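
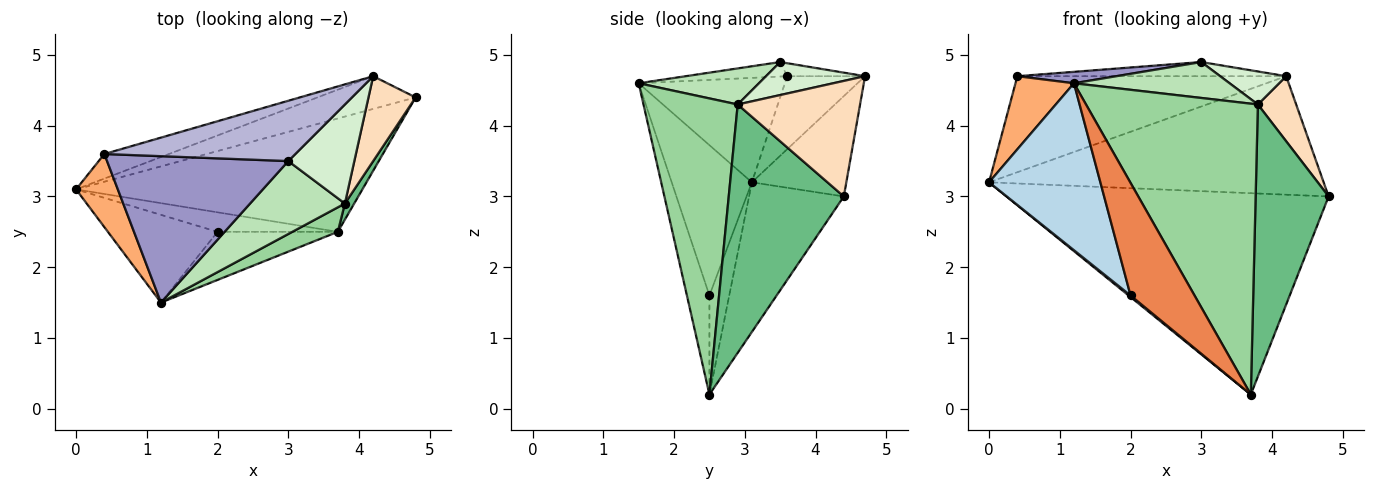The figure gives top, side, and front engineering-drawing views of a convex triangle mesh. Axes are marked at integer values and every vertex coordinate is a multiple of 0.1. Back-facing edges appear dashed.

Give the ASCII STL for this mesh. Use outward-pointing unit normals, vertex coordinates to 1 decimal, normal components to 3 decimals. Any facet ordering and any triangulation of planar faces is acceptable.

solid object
 facet normal -0.248 0.844 -0.475
  outer loop
   vertex 3.7 2.5 0.2
   vertex 0.0 3.1 3.2
   vertex 4.8 4.4 3.0
  endloop
 endfacet
 facet normal -0.263 0.930 -0.257
  outer loop
   vertex 4.2 4.7 4.7
   vertex 4.8 4.4 3.0
   vertex 0.0 3.1 3.2
  endloop
 endfacet
 facet normal -0.538 -0.746 -0.392
  outer loop
   vertex 2.0 2.5 1.6
   vertex 1.2 1.5 4.6
   vertex 0.0 3.1 3.2
  endloop
 endfacet
 facet normal -0.635 -0.060 -0.771
  outer loop
   vertex 2.0 2.5 1.6
   vertex 0.0 3.1 3.2
   vertex 3.7 2.5 0.2
  endloop
 endfacet
 facet normal -0.308 -0.875 -0.374
  outer loop
   vertex 2.0 2.5 1.6
   vertex 3.7 2.5 0.2
   vertex 1.2 1.5 4.6
  endloop
 endfacet
 facet normal -0.870 -0.348 0.348
  outer loop
   vertex 0.4 3.6 4.7
   vertex 0.0 3.1 3.2
   vertex 1.2 1.5 4.6
  endloop
 endfacet
 facet normal -0.270 0.933 -0.239
  outer loop
   vertex 0.4 3.6 4.7
   vertex 4.2 4.7 4.7
   vertex 0.0 3.1 3.2
  endloop
 endfacet
 facet normal 0.889 -0.278 0.363
  outer loop
   vertex 3.8 2.9 4.3
   vertex 4.8 4.4 3.0
   vertex 4.2 4.7 4.7
  endloop
 endfacet
 facet normal 0.844 -0.535 0.032
  outer loop
   vertex 3.8 2.9 4.3
   vertex 3.7 2.5 0.2
   vertex 4.8 4.4 3.0
  endloop
 endfacet
 facet normal 0.479 -0.875 0.074
  outer loop
   vertex 3.8 2.9 4.3
   vertex 1.2 1.5 4.6
   vertex 3.7 2.5 0.2
  endloop
 endfacet
 facet normal 0.323 -0.418 0.849
  outer loop
   vertex 3.0 3.5 4.9
   vertex 1.2 1.5 4.6
   vertex 3.8 2.9 4.3
  endloop
 endfacet
 facet normal 0.429 -0.286 0.857
  outer loop
   vertex 3.0 3.5 4.9
   vertex 3.8 2.9 4.3
   vertex 4.2 4.7 4.7
  endloop
 endfacet
 facet normal -0.079 -0.078 0.994
  outer loop
   vertex 3.0 3.5 4.9
   vertex 0.4 3.6 4.7
   vertex 1.2 1.5 4.6
  endloop
 endfacet
 facet normal -0.066 0.228 0.971
  outer loop
   vertex 3.0 3.5 4.9
   vertex 4.2 4.7 4.7
   vertex 0.4 3.6 4.7
  endloop
 endfacet
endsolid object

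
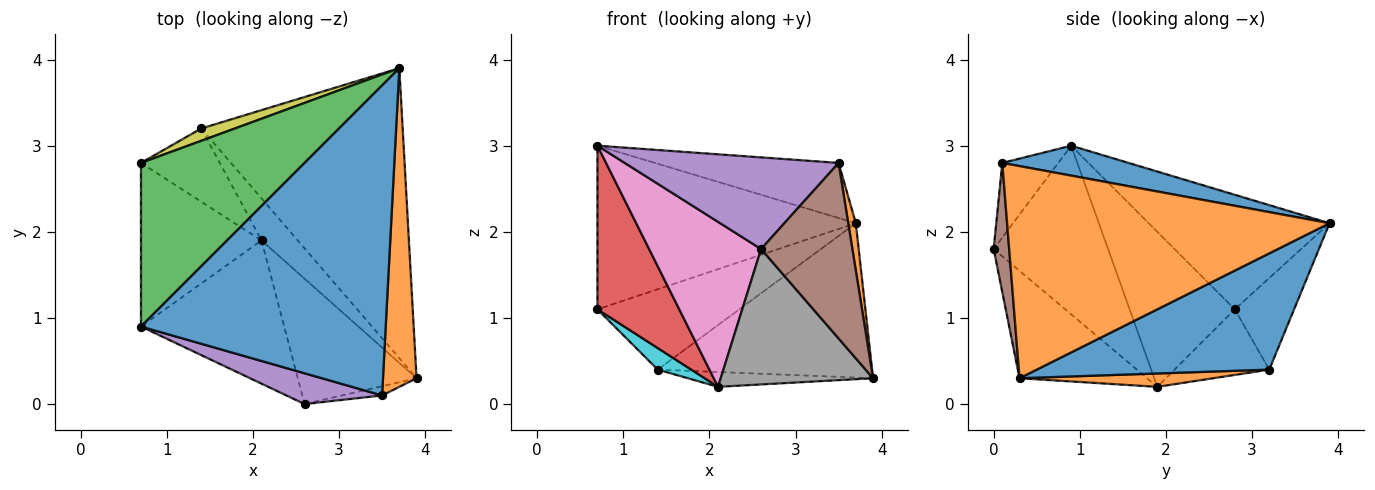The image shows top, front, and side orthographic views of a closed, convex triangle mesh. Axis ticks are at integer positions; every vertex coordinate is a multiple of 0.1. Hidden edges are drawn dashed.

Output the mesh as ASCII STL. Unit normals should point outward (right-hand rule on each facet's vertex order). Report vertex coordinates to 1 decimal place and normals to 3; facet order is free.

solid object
 facet normal 0.119 0.174 0.978
  outer loop
   vertex 3.5 0.1 2.8
   vertex 3.7 3.9 2.1
   vertex 0.7 0.9 3.0
  endloop
 endfacet
 facet normal 0.987 -0.023 0.156
  outer loop
   vertex 3.5 0.1 2.8
   vertex 3.9 0.3 0.3
   vertex 3.7 3.9 2.1
  endloop
 endfacet
 facet normal -0.444 0.634 0.634
  outer loop
   vertex 0.7 2.8 1.1
   vertex 0.7 0.9 3.0
   vertex 3.7 3.9 2.1
  endloop
 endfacet
 facet normal -0.673 -0.523 -0.523
  outer loop
   vertex 0.7 2.8 1.1
   vertex 2.1 1.9 0.2
   vertex 0.7 0.9 3.0
  endloop
 endfacet
 facet normal -0.241 -0.920 0.309
  outer loop
   vertex 2.6 0.0 1.8
   vertex 3.5 0.1 2.8
   vertex 0.7 0.9 3.0
  endloop
 endfacet
 facet normal 0.167 -0.985 -0.052
  outer loop
   vertex 2.6 0.0 1.8
   vertex 3.9 0.3 0.3
   vertex 3.5 0.1 2.8
  endloop
 endfacet
 facet normal -0.611 -0.598 -0.519
  outer loop
   vertex 2.6 0.0 1.8
   vertex 0.7 0.9 3.0
   vertex 2.1 1.9 0.2
  endloop
 endfacet
 facet normal -0.524 -0.625 -0.579
  outer loop
   vertex 2.6 0.0 1.8
   vertex 2.1 1.9 0.2
   vertex 3.9 0.3 0.3
  endloop
 endfacet
 facet normal -0.382 0.914 0.140
  outer loop
   vertex 1.4 3.2 0.4
   vertex 0.7 2.8 1.1
   vertex 3.7 3.9 2.1
  endloop
 endfacet
 facet normal -0.624 -0.221 -0.750
  outer loop
   vertex 1.4 3.2 0.4
   vertex 2.1 1.9 0.2
   vertex 0.7 2.8 1.1
  endloop
 endfacet
 facet normal 0.454 0.419 -0.787
  outer loop
   vertex 1.4 3.2 0.4
   vertex 3.7 3.9 2.1
   vertex 3.9 0.3 0.3
  endloop
 endfacet
 facet normal 0.329 0.314 -0.891
  outer loop
   vertex 1.4 3.2 0.4
   vertex 3.9 0.3 0.3
   vertex 2.1 1.9 0.2
  endloop
 endfacet
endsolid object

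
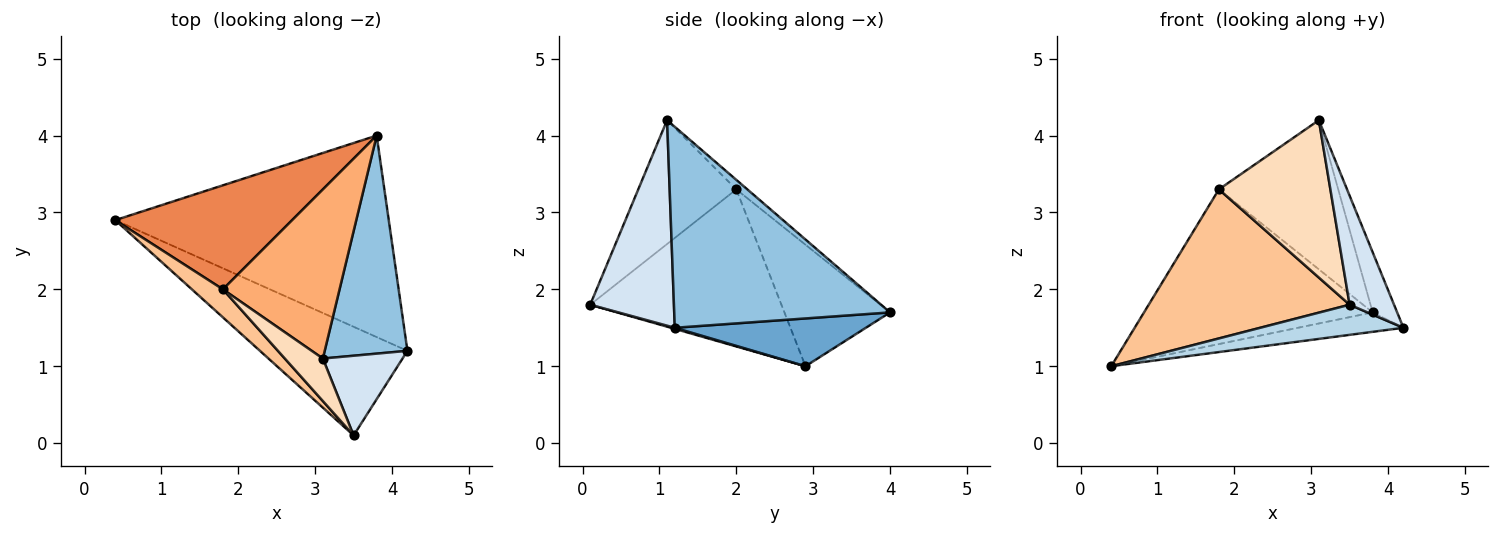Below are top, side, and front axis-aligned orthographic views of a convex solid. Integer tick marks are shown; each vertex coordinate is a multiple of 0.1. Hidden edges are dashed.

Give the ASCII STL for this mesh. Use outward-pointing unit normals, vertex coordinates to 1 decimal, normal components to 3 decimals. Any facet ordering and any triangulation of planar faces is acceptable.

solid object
 facet normal 0.171 0.095 -0.981
  outer loop
   vertex 3.8 4.0 1.7
   vertex 4.2 1.2 1.5
   vertex 0.4 2.9 1.0
  endloop
 endfacet
 facet normal 0.920 0.104 0.379
  outer loop
   vertex 3.1 1.1 4.2
   vertex 4.2 1.2 1.5
   vertex 3.8 4.0 1.7
  endloop
 endfacet
 facet normal 0.007 -0.267 -0.964
  outer loop
   vertex 3.5 0.1 1.8
   vertex 0.4 2.9 1.0
   vertex 4.2 1.2 1.5
  endloop
 endfacet
 facet normal 0.836 -0.443 0.324
  outer loop
   vertex 3.5 0.1 1.8
   vertex 4.2 1.2 1.5
   vertex 3.1 1.1 4.2
  endloop
 endfacet
 facet normal -0.358 0.775 0.521
  outer loop
   vertex 1.8 2.0 3.3
   vertex 3.8 4.0 1.7
   vertex 0.4 2.9 1.0
  endloop
 endfacet
 facet normal -0.061 0.660 0.749
  outer loop
   vertex 1.8 2.0 3.3
   vertex 3.1 1.1 4.2
   vertex 3.8 4.0 1.7
  endloop
 endfacet
 facet normal -0.683 -0.718 0.135
  outer loop
   vertex 1.8 2.0 3.3
   vertex 0.4 2.9 1.0
   vertex 3.5 0.1 1.8
  endloop
 endfacet
 facet normal -0.647 -0.736 0.199
  outer loop
   vertex 1.8 2.0 3.3
   vertex 3.5 0.1 1.8
   vertex 3.1 1.1 4.2
  endloop
 endfacet
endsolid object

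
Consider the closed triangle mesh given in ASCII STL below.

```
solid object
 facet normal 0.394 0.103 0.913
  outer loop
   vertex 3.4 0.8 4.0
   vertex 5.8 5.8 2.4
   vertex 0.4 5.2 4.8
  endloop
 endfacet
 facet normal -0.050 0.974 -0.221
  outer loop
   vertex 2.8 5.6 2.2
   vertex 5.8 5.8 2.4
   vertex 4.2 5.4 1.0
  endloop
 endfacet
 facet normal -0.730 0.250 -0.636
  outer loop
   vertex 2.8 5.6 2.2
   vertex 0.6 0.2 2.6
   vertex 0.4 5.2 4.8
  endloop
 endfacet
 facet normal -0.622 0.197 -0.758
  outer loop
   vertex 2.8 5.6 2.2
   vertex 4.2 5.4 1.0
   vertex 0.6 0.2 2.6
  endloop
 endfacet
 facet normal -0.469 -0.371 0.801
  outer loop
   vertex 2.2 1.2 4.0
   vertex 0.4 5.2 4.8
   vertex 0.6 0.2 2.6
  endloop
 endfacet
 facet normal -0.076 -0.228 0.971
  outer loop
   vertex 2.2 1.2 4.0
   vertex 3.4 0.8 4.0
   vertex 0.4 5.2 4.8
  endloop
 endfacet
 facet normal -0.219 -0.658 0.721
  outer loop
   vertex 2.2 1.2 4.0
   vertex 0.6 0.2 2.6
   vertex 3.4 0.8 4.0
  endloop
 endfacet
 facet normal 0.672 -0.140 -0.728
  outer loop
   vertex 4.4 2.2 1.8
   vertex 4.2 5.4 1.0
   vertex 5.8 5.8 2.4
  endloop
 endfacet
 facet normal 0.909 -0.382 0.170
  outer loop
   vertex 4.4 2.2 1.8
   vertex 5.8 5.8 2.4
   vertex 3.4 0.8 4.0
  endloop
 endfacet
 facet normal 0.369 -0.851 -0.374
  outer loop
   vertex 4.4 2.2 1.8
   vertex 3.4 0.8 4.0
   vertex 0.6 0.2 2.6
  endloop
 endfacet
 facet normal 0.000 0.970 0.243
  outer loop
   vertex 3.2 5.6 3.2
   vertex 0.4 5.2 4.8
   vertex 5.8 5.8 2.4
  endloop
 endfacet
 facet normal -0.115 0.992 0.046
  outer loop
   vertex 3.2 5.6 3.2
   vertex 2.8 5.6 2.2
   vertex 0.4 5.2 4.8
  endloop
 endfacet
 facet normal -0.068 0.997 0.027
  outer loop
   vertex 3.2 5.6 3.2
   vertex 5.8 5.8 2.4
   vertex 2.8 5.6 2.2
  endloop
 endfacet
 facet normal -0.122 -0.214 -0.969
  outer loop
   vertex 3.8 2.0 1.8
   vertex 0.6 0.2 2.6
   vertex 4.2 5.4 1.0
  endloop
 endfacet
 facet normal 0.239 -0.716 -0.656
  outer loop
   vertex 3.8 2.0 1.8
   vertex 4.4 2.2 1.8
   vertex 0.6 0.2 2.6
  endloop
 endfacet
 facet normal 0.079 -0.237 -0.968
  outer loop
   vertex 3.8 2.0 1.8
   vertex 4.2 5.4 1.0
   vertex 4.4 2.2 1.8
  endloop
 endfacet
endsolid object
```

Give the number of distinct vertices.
10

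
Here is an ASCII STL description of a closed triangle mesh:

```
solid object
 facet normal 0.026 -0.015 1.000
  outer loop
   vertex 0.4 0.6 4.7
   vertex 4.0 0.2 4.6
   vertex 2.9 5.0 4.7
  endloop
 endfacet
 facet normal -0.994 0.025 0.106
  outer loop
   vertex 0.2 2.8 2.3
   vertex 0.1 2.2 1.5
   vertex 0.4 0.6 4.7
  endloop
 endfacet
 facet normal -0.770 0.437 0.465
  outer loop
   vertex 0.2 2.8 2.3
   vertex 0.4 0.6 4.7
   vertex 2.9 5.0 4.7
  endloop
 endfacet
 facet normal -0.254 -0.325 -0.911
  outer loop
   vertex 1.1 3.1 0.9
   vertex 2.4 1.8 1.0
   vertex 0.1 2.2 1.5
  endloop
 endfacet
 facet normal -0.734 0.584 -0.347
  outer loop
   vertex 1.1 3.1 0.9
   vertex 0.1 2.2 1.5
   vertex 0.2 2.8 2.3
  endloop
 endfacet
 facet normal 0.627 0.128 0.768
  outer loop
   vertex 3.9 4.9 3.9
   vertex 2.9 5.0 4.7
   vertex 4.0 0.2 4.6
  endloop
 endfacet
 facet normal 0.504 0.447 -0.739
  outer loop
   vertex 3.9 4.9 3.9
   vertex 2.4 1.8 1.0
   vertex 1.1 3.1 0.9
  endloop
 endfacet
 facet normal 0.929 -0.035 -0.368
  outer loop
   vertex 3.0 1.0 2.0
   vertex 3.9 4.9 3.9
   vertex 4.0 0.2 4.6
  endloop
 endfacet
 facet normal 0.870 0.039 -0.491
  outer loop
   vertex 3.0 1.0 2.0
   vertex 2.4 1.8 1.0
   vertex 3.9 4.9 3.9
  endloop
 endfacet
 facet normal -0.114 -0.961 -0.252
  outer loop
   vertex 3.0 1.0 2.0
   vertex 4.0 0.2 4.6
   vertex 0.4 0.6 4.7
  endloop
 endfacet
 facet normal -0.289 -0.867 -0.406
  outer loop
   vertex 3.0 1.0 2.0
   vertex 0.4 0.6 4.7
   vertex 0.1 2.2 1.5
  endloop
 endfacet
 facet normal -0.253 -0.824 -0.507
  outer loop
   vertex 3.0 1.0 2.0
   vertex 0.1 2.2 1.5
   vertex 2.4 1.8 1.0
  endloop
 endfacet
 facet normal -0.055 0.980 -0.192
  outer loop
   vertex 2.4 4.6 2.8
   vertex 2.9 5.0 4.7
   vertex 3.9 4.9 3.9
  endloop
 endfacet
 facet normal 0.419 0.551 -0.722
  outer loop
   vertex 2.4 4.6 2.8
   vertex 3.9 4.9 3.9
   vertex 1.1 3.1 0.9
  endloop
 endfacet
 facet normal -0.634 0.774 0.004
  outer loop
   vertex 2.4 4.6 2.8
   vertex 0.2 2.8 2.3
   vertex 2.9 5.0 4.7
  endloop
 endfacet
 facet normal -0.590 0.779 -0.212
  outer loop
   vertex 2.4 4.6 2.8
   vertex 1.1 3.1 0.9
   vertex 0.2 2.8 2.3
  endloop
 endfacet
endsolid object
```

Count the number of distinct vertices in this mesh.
10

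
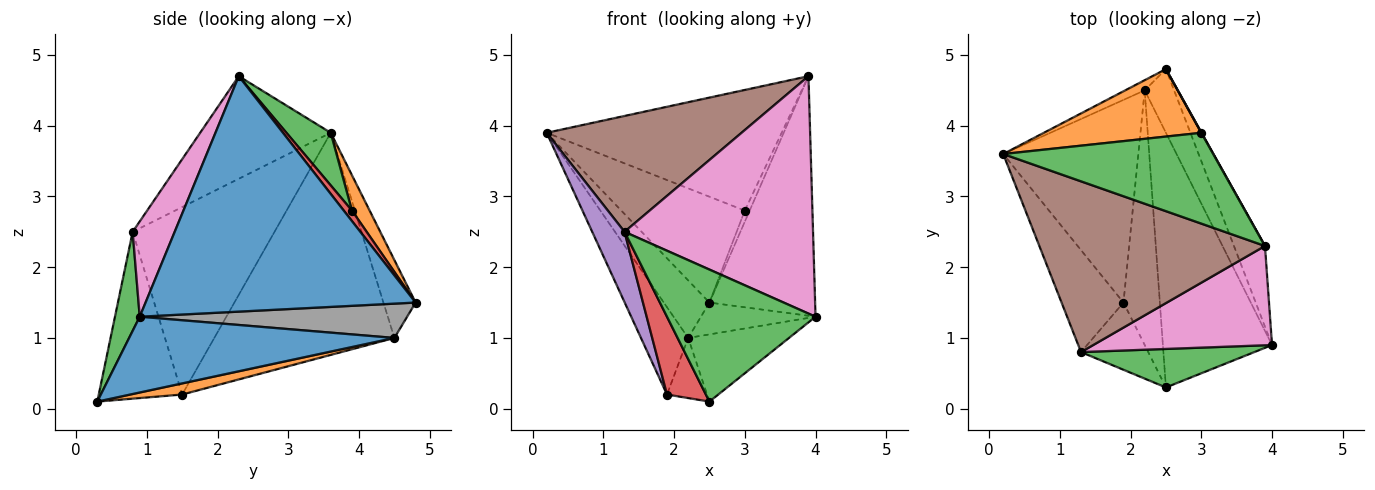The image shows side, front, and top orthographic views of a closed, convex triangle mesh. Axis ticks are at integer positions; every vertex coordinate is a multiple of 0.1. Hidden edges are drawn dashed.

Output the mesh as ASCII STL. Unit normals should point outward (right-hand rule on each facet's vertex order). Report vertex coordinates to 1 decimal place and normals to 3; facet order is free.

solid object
 facet normal 0.924 0.362 -0.122
  outer loop
   vertex 3.9 2.3 4.7
   vertex 4.0 0.9 1.3
   vertex 2.5 4.8 1.5
  endloop
 endfacet
 facet normal 0.120 0.837 0.534
  outer loop
   vertex 3.0 3.9 2.8
   vertex 2.5 4.8 1.5
   vertex 0.2 3.6 3.9
  endloop
 endfacet
 facet normal 0.149 0.790 0.595
  outer loop
   vertex 3.0 3.9 2.8
   vertex 0.2 3.6 3.9
   vertex 3.9 2.3 4.7
  endloop
 endfacet
 facet normal 0.859 0.511 0.023
  outer loop
   vertex 3.0 3.9 2.8
   vertex 3.9 2.3 4.7
   vertex 2.5 4.8 1.5
  endloop
 endfacet
 facet normal -0.928 -0.211 -0.306
  outer loop
   vertex 1.3 0.8 2.5
   vertex 0.2 3.6 3.9
   vertex 1.9 1.5 0.2
  endloop
 endfacet
 facet normal -0.352 -0.526 0.774
  outer loop
   vertex 1.3 0.8 2.5
   vertex 3.9 2.3 4.7
   vertex 0.2 3.6 3.9
  endloop
 endfacet
 facet normal 0.201 -0.904 0.378
  outer loop
   vertex 1.3 0.8 2.5
   vertex 4.0 0.9 1.3
   vertex 3.9 2.3 4.7
  endloop
 endfacet
 facet normal 0.722 0.309 -0.619
  outer loop
   vertex 2.2 4.5 1.0
   vertex 2.5 4.8 1.5
   vertex 4.0 0.9 1.3
  endloop
 endfacet
 facet normal -0.571 0.809 -0.143
  outer loop
   vertex 2.2 4.5 1.0
   vertex 0.2 3.6 3.9
   vertex 2.5 4.8 1.5
  endloop
 endfacet
 facet normal -0.834 0.219 -0.507
  outer loop
   vertex 2.2 4.5 1.0
   vertex 1.9 1.5 0.2
   vertex 0.2 3.6 3.9
  endloop
 endfacet
 facet normal 0.557 0.212 -0.803
  outer loop
   vertex 2.5 0.3 0.1
   vertex 2.2 4.5 1.0
   vertex 4.0 0.9 1.3
  endloop
 endfacet
 facet normal 0.285 0.220 -0.933
  outer loop
   vertex 2.5 0.3 0.1
   vertex 1.9 1.5 0.2
   vertex 2.2 4.5 1.0
  endloop
 endfacet
 facet normal 0.158 -0.948 0.276
  outer loop
   vertex 2.5 0.3 0.1
   vertex 4.0 0.9 1.3
   vertex 1.3 0.8 2.5
  endloop
 endfacet
 facet normal -0.851 -0.397 -0.343
  outer loop
   vertex 2.5 0.3 0.1
   vertex 1.3 0.8 2.5
   vertex 1.9 1.5 0.2
  endloop
 endfacet
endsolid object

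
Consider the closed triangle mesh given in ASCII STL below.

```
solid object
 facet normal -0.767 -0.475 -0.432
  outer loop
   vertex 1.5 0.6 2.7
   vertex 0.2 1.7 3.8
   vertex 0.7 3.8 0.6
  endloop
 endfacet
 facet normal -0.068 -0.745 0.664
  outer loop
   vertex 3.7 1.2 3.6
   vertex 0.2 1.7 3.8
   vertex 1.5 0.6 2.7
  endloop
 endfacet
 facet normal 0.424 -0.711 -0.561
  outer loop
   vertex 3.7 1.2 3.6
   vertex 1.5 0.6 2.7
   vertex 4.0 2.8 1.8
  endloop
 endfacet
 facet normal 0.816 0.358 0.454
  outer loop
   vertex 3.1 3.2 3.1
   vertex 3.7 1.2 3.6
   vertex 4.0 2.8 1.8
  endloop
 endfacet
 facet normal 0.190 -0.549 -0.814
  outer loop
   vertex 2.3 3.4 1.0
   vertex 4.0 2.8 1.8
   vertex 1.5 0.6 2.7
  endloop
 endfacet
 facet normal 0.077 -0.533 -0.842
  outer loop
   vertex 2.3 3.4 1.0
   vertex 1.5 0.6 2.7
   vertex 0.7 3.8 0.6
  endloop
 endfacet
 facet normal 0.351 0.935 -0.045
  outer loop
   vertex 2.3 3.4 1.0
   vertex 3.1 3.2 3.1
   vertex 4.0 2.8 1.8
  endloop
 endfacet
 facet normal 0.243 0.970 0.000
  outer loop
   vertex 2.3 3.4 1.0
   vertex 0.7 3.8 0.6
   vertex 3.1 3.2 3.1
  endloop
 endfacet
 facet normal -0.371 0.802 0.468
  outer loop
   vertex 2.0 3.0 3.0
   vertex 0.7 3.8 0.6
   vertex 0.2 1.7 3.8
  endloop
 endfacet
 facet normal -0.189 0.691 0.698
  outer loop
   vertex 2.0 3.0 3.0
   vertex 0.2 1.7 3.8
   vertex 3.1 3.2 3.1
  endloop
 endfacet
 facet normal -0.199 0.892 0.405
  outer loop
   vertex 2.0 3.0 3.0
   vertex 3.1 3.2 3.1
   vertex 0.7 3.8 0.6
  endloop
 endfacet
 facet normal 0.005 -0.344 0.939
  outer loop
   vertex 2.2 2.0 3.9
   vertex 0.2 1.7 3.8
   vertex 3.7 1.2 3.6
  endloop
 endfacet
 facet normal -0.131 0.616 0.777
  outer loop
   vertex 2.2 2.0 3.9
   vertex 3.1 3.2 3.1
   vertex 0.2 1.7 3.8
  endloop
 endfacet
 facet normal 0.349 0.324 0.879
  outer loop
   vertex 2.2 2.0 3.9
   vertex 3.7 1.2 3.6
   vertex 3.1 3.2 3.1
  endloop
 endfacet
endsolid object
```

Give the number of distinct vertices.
9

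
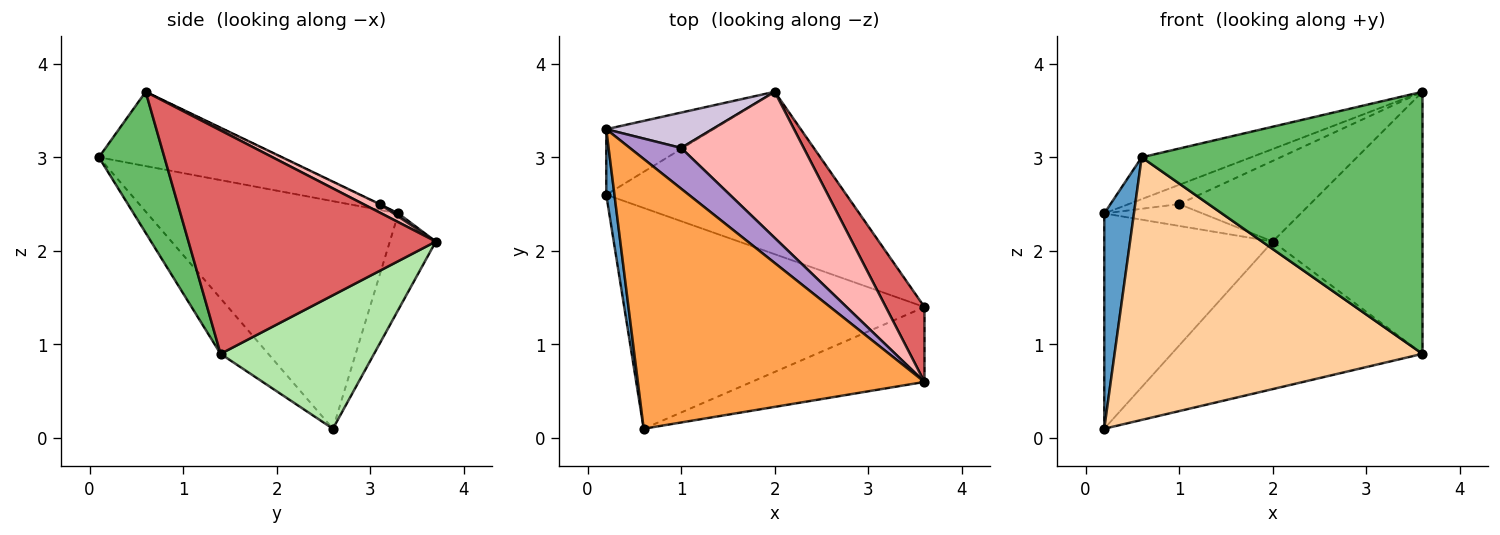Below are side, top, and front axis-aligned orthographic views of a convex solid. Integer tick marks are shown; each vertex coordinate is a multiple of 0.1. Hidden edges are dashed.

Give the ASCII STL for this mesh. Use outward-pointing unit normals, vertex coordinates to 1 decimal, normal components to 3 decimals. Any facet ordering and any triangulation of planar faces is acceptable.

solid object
 facet normal -0.992 -0.117 0.036
  outer loop
   vertex 0.2 3.3 2.4
   vertex 0.2 2.6 0.1
   vertex 0.6 0.1 3.0
  endloop
 endfacet
 facet normal -0.253 0.926 -0.282
  outer loop
   vertex 0.2 3.3 2.4
   vertex 2.0 3.7 2.1
   vertex 0.2 2.6 0.1
  endloop
 endfacet
 facet normal -0.248 0.148 0.957
  outer loop
   vertex 0.2 3.3 2.4
   vertex 0.6 0.1 3.0
   vertex 3.6 0.6 3.7
  endloop
 endfacet
 facet normal -0.118 -0.760 -0.639
  outer loop
   vertex 3.6 1.4 0.9
   vertex 0.6 0.1 3.0
   vertex 0.2 2.6 0.1
  endloop
 endfacet
 facet normal 0.219 -0.938 -0.268
  outer loop
   vertex 3.6 1.4 0.9
   vertex 3.6 0.6 3.7
   vertex 0.6 0.1 3.0
  endloop
 endfacet
 facet normal 0.381 0.622 -0.684
  outer loop
   vertex 3.6 1.4 0.9
   vertex 0.2 2.6 0.1
   vertex 2.0 3.7 2.1
  endloop
 endfacet
 facet normal 0.846 0.512 0.146
  outer loop
   vertex 3.6 1.4 0.9
   vertex 2.0 3.7 2.1
   vertex 3.6 0.6 3.7
  endloop
 endfacet
 facet normal 0.060 0.482 0.874
  outer loop
   vertex 1.0 3.1 2.5
   vertex 3.6 0.6 3.7
   vertex 2.0 3.7 2.1
  endloop
 endfacet
 facet normal -0.006 0.428 0.904
  outer loop
   vertex 1.0 3.1 2.5
   vertex 0.2 3.3 2.4
   vertex 3.6 0.6 3.7
  endloop
 endfacet
 facet normal 0.025 0.525 0.851
  outer loop
   vertex 1.0 3.1 2.5
   vertex 2.0 3.7 2.1
   vertex 0.2 3.3 2.4
  endloop
 endfacet
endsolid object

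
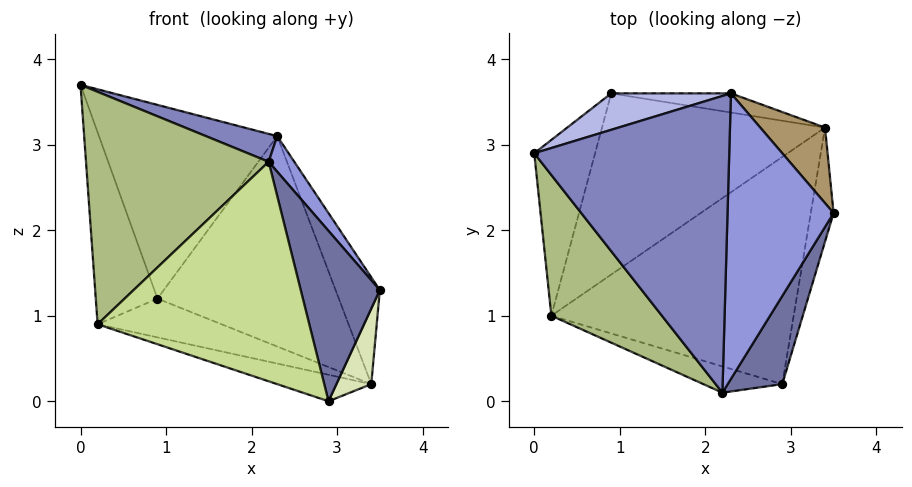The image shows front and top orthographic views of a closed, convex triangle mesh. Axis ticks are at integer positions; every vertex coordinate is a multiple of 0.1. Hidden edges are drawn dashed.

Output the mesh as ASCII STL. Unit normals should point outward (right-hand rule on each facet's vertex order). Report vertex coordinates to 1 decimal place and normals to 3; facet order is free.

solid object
 facet normal 0.891 -0.403 0.208
  outer loop
   vertex 2.9 0.2 0.0
   vertex 3.5 2.2 1.3
   vertex 2.2 0.1 2.8
  endloop
 endfacet
 facet normal 0.277 -0.090 0.957
  outer loop
   vertex 2.3 3.6 3.1
   vertex 0.0 2.9 3.7
   vertex 2.2 0.1 2.8
  endloop
 endfacet
 facet normal 0.802 -0.074 0.592
  outer loop
   vertex 2.3 3.6 3.1
   vertex 2.2 0.1 2.8
   vertex 3.5 2.2 1.3
  endloop
 endfacet
 facet normal -0.243 0.953 0.179
  outer loop
   vertex 2.3 3.6 3.1
   vertex 0.9 3.6 1.2
   vertex 0.0 2.9 3.7
  endloop
 endfacet
 facet normal -0.926 0.279 -0.255
  outer loop
   vertex 0.2 1.0 0.9
   vertex 0.0 2.9 3.7
   vertex 0.9 3.6 1.2
  endloop
 endfacet
 facet normal -0.659 -0.643 0.389
  outer loop
   vertex 0.2 1.0 0.9
   vertex 2.2 0.1 2.8
   vertex 0.0 2.9 3.7
  endloop
 endfacet
 facet normal -0.317 -0.942 -0.113
  outer loop
   vertex 0.2 1.0 0.9
   vertex 2.9 0.2 0.0
   vertex 2.2 0.1 2.8
  endloop
 endfacet
 facet normal 0.964 -0.146 -0.220
  outer loop
   vertex 3.4 3.2 0.2
   vertex 3.5 2.2 1.3
   vertex 2.9 0.2 0.0
  endloop
 endfacet
 facet normal 0.876 0.394 0.278
  outer loop
   vertex 3.4 3.2 0.2
   vertex 2.3 3.6 3.1
   vertex 3.5 2.2 1.3
  endloop
 endfacet
 facet normal 0.122 0.988 -0.090
  outer loop
   vertex 3.4 3.2 0.2
   vertex 0.9 3.6 1.2
   vertex 2.3 3.6 3.1
  endloop
 endfacet
 facet normal -0.285 0.111 -0.952
  outer loop
   vertex 3.4 3.2 0.2
   vertex 2.9 0.2 0.0
   vertex 0.2 1.0 0.9
  endloop
 endfacet
 facet normal -0.337 0.197 -0.921
  outer loop
   vertex 3.4 3.2 0.2
   vertex 0.2 1.0 0.9
   vertex 0.9 3.6 1.2
  endloop
 endfacet
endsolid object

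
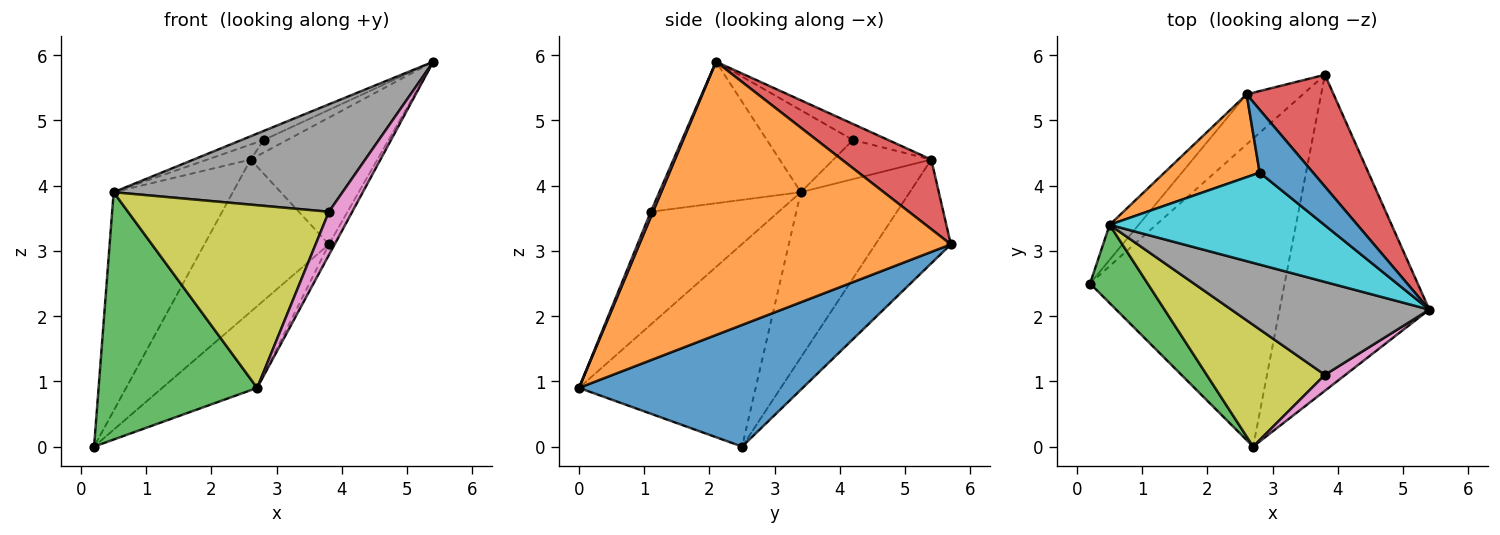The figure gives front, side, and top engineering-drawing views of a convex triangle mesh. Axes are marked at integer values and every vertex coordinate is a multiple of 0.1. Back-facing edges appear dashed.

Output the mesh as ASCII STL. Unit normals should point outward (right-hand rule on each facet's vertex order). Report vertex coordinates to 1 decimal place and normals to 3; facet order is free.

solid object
 facet normal 0.517 0.219 -0.827
  outer loop
   vertex 2.7 0.0 0.9
   vertex 0.2 2.5 0.0
   vertex 3.8 5.7 3.1
  endloop
 endfacet
 facet normal 0.877 0.016 -0.480
  outer loop
   vertex 2.7 0.0 0.9
   vertex 3.8 5.7 3.1
   vertex 5.4 2.1 5.9
  endloop
 endfacet
 facet normal -0.728 -0.654 0.207
  outer loop
   vertex 0.5 3.4 3.9
   vertex 0.2 2.5 0.0
   vertex 2.7 0.0 0.9
  endloop
 endfacet
 facet normal 0.468 0.663 0.585
  outer loop
   vertex 2.6 5.4 4.4
   vertex 5.4 2.1 5.9
   vertex 3.8 5.7 3.1
  endloop
 endfacet
 facet normal -0.499 0.823 -0.271
  outer loop
   vertex 2.6 5.4 4.4
   vertex 3.8 5.7 3.1
   vertex 0.2 2.5 0.0
  endloop
 endfacet
 facet normal -0.670 0.733 -0.118
  outer loop
   vertex 2.6 5.4 4.4
   vertex 0.2 2.5 0.0
   vertex 0.5 3.4 3.9
  endloop
 endfacet
 facet normal 0.089 -0.935 0.345
  outer loop
   vertex 3.8 1.1 3.6
   vertex 2.7 0.0 0.9
   vertex 5.4 2.1 5.9
  endloop
 endfacet
 facet normal -0.424 -0.685 0.593
  outer loop
   vertex 3.8 1.1 3.6
   vertex 5.4 2.1 5.9
   vertex 0.5 3.4 3.9
  endloop
 endfacet
 facet normal -0.468 -0.735 0.490
  outer loop
   vertex 3.8 1.1 3.6
   vertex 0.5 3.4 3.9
   vertex 2.7 0.0 0.9
  endloop
 endfacet
 facet normal -0.355 0.092 0.930
  outer loop
   vertex 2.8 4.2 4.7
   vertex 0.5 3.4 3.9
   vertex 5.4 2.1 5.9
  endloop
 endfacet
 facet normal -0.282 0.188 0.941
  outer loop
   vertex 2.8 4.2 4.7
   vertex 5.4 2.1 5.9
   vertex 2.6 5.4 4.4
  endloop
 endfacet
 facet normal -0.375 0.166 0.912
  outer loop
   vertex 2.8 4.2 4.7
   vertex 2.6 5.4 4.4
   vertex 0.5 3.4 3.9
  endloop
 endfacet
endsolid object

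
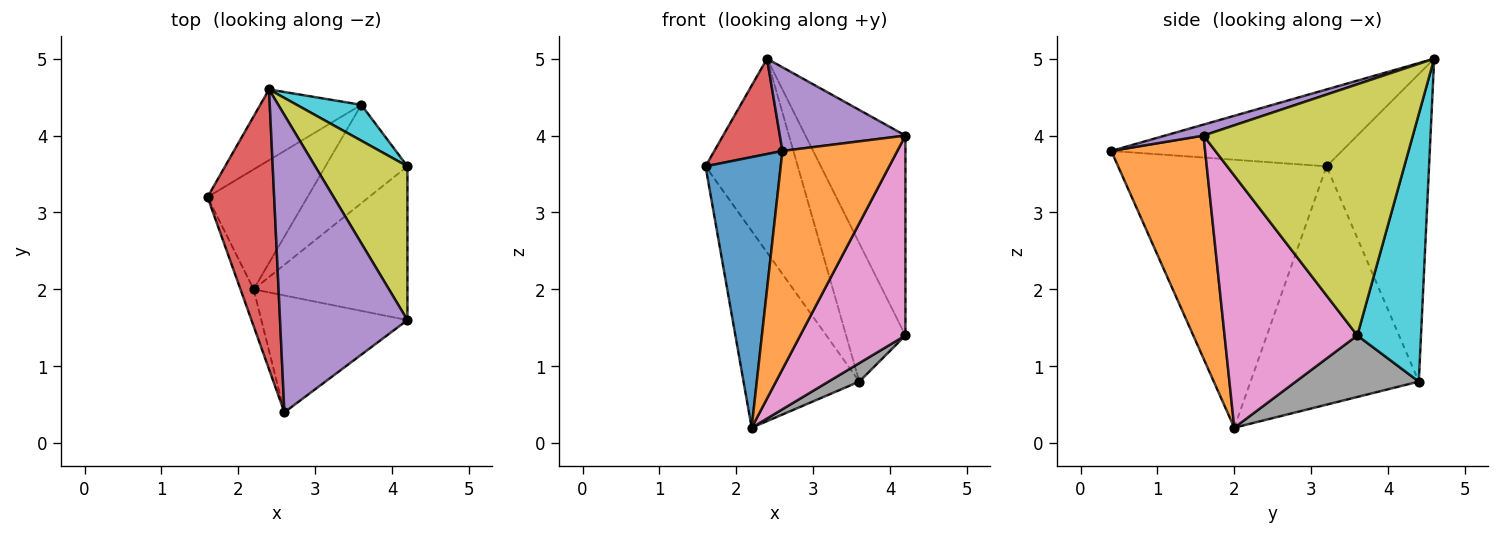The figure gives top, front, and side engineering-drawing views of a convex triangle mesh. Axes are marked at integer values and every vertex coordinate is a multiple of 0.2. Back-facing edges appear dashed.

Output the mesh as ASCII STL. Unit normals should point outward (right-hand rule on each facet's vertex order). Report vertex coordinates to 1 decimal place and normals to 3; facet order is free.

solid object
 facet normal -0.940 -0.339 -0.046
  outer loop
   vertex 2.2 2.0 0.2
   vertex 2.6 0.4 3.8
   vertex 1.6 3.2 3.6
  endloop
 endfacet
 facet normal 0.584 -0.715 -0.383
  outer loop
   vertex 2.2 2.0 0.2
   vertex 4.2 1.6 4.0
   vertex 2.6 0.4 3.8
  endloop
 endfacet
 facet normal -0.779 0.536 -0.327
  outer loop
   vertex 3.6 4.4 0.8
   vertex 2.2 2.0 0.2
   vertex 1.6 3.2 3.6
  endloop
 endfacet
 facet normal -0.738 -0.218 0.639
  outer loop
   vertex 2.4 4.6 5.0
   vertex 1.6 3.2 3.6
   vertex 2.6 0.4 3.8
  endloop
 endfacet
 facet normal 0.083 -0.270 0.959
  outer loop
   vertex 2.4 4.6 5.0
   vertex 2.6 0.4 3.8
   vertex 4.2 1.6 4.0
  endloop
 endfacet
 facet normal -0.722 0.650 -0.237
  outer loop
   vertex 2.4 4.6 5.0
   vertex 3.6 4.4 0.8
   vertex 1.6 3.2 3.6
  endloop
 endfacet
 facet normal 0.707 -0.560 -0.431
  outer loop
   vertex 4.2 3.6 1.4
   vertex 4.2 1.6 4.0
   vertex 2.2 2.0 0.2
  endloop
 endfacet
 facet normal 0.593 -0.148 -0.791
  outer loop
   vertex 4.2 3.6 1.4
   vertex 2.2 2.0 0.2
   vertex 3.6 4.4 0.8
  endloop
 endfacet
 facet normal 0.857 0.409 0.315
  outer loop
   vertex 4.2 3.6 1.4
   vertex 2.4 4.6 5.0
   vertex 4.2 1.6 4.0
  endloop
 endfacet
 facet normal 0.721 0.671 0.174
  outer loop
   vertex 4.2 3.6 1.4
   vertex 3.6 4.4 0.8
   vertex 2.4 4.6 5.0
  endloop
 endfacet
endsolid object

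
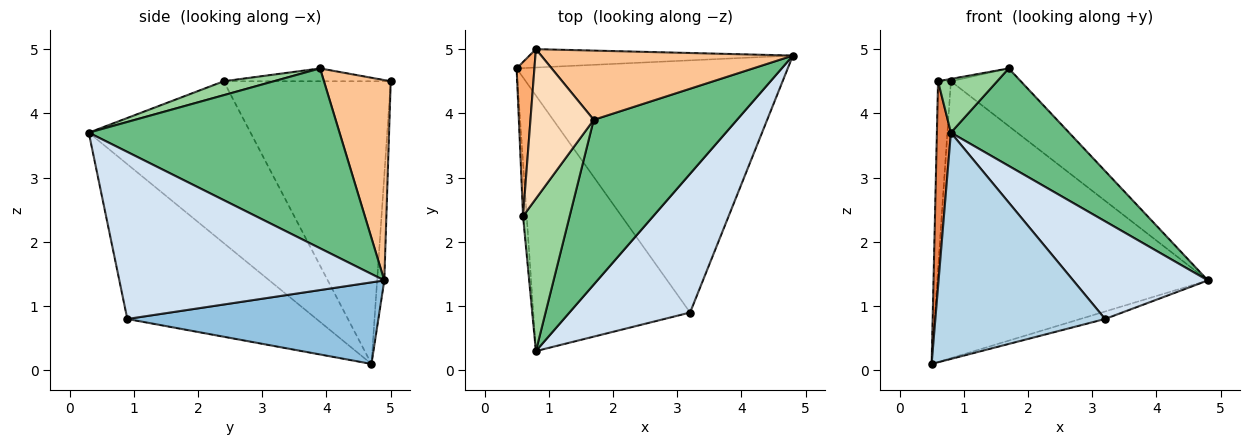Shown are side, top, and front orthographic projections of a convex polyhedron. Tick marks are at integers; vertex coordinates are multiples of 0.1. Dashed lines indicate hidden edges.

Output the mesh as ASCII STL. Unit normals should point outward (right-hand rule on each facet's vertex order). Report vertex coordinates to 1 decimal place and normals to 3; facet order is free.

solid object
 facet normal -0.026 0.997 -0.066
  outer loop
   vertex 0.8 5.0 4.5
   vertex 4.8 4.9 1.4
   vertex 0.5 4.7 0.1
  endloop
 endfacet
 facet normal 0.288 0.028 -0.957
  outer loop
   vertex 3.2 0.9 0.8
   vertex 0.5 4.7 0.1
   vertex 4.8 4.9 1.4
  endloop
 endfacet
 facet normal -0.594 -0.533 -0.602
  outer loop
   vertex 3.2 0.9 0.8
   vertex 0.8 0.3 3.7
   vertex 0.5 4.7 0.1
  endloop
 endfacet
 facet normal 0.749 -0.381 0.541
  outer loop
   vertex 3.2 0.9 0.8
   vertex 4.8 4.9 1.4
   vertex 0.8 0.3 3.7
  endloop
 endfacet
 facet normal -0.996 -0.086 -0.022
  outer loop
   vertex 0.6 2.4 4.5
   vertex 0.5 4.7 0.1
   vertex 0.8 0.3 3.7
  endloop
 endfacet
 facet normal -0.995 0.077 0.063
  outer loop
   vertex 0.6 2.4 4.5
   vertex 0.8 5.0 4.5
   vertex 0.5 4.7 0.1
  endloop
 endfacet
 facet normal 0.522 0.546 0.656
  outer loop
   vertex 1.7 3.9 4.7
   vertex 4.8 4.9 1.4
   vertex 0.8 5.0 4.5
  endloop
 endfacet
 facet normal -0.199 0.015 0.980
  outer loop
   vertex 1.7 3.9 4.7
   vertex 0.8 5.0 4.5
   vertex 0.6 2.4 4.5
  endloop
 endfacet
 facet normal 0.734 -0.346 0.585
  outer loop
   vertex 1.7 3.9 4.7
   vertex 0.8 0.3 3.7
   vertex 4.8 4.9 1.4
  endloop
 endfacet
 facet normal 0.271 -0.320 0.908
  outer loop
   vertex 1.7 3.9 4.7
   vertex 0.6 2.4 4.5
   vertex 0.8 0.3 3.7
  endloop
 endfacet
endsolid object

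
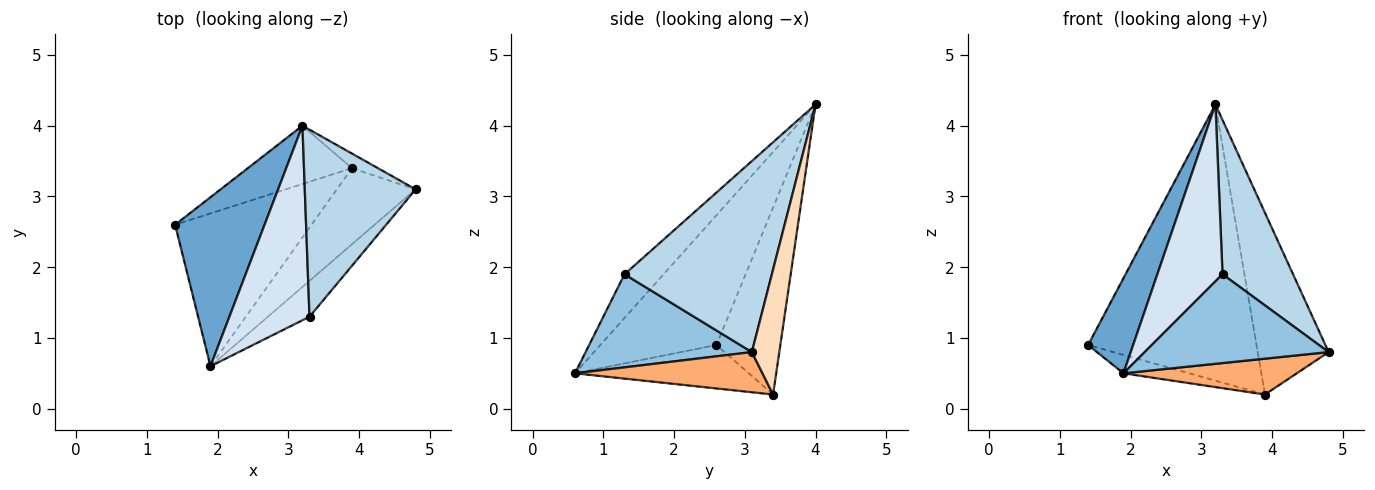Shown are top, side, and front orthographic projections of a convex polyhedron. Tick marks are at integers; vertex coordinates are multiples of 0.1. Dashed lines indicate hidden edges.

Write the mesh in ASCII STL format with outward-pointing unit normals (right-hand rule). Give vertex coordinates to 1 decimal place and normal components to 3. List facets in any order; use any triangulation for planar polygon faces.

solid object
 facet normal -0.784 -0.304 0.541
  outer loop
   vertex 3.2 4.0 4.3
   vertex 1.4 2.6 0.9
   vertex 1.9 0.6 0.5
  endloop
 endfacet
 facet normal 0.642 -0.711 -0.287
  outer loop
   vertex 3.3 1.3 1.9
   vertex 1.9 0.6 0.5
   vertex 4.8 3.1 0.8
  endloop
 endfacet
 facet normal 0.799 -0.383 0.464
  outer loop
   vertex 3.3 1.3 1.9
   vertex 4.8 3.1 0.8
   vertex 3.2 4.0 4.3
  endloop
 endfacet
 facet normal -0.374 -0.624 0.686
  outer loop
   vertex 3.3 1.3 1.9
   vertex 3.2 4.0 4.3
   vertex 1.9 0.6 0.5
  endloop
 endfacet
 facet normal -0.302 0.114 -0.947
  outer loop
   vertex 3.9 3.4 0.2
   vertex 1.9 0.6 0.5
   vertex 1.4 2.6 0.9
  endloop
 endfacet
 facet normal 0.419 -0.387 -0.822
  outer loop
   vertex 3.9 3.4 0.2
   vertex 4.8 3.1 0.8
   vertex 1.9 0.6 0.5
  endloop
 endfacet
 facet normal -0.348 0.917 -0.194
  outer loop
   vertex 3.9 3.4 0.2
   vertex 1.4 2.6 0.9
   vertex 3.2 4.0 4.3
  endloop
 endfacet
 facet normal 0.360 0.930 -0.075
  outer loop
   vertex 3.9 3.4 0.2
   vertex 3.2 4.0 4.3
   vertex 4.8 3.1 0.8
  endloop
 endfacet
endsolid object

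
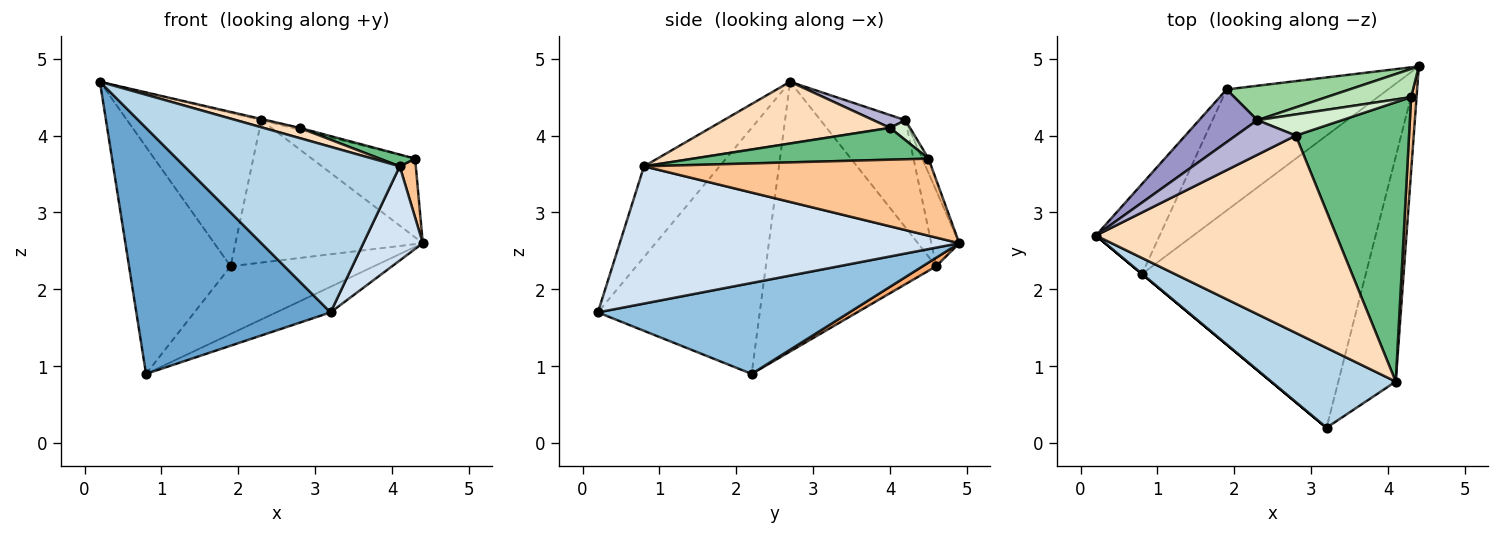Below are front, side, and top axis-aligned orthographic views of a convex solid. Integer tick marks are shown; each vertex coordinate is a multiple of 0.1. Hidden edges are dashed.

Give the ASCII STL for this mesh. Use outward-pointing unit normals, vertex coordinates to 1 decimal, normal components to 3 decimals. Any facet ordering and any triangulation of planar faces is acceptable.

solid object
 facet normal -0.640 -0.768 0.000
  outer loop
   vertex 0.8 2.2 0.9
   vertex 3.2 0.2 1.7
   vertex 0.2 2.7 4.7
  endloop
 endfacet
 facet normal 0.375 0.081 -0.923
  outer loop
   vertex 0.8 2.2 0.9
   vertex 4.4 4.9 2.6
   vertex 3.2 0.2 1.7
  endloop
 endfacet
 facet normal -0.302 -0.859 0.414
  outer loop
   vertex 4.1 0.8 3.6
   vertex 0.2 2.7 4.7
   vertex 3.2 0.2 1.7
  endloop
 endfacet
 facet normal 0.911 -0.160 -0.381
  outer loop
   vertex 4.1 0.8 3.6
   vertex 3.2 0.2 1.7
   vertex 4.4 4.9 2.6
  endloop
 endfacet
 facet normal -0.842 0.502 -0.199
  outer loop
   vertex 1.9 4.6 2.3
   vertex 0.8 2.2 0.9
   vertex 0.2 2.7 4.7
  endloop
 endfacet
 facet normal 0.046 0.487 -0.872
  outer loop
   vertex 1.9 4.6 2.3
   vertex 4.4 4.9 2.6
   vertex 0.8 2.2 0.9
  endloop
 endfacet
 facet normal 0.996 -0.056 0.070
  outer loop
   vertex 4.3 4.5 3.7
   vertex 4.1 0.8 3.6
   vertex 4.4 4.9 2.6
  endloop
 endfacet
 facet normal 0.248 -0.050 0.967
  outer loop
   vertex 2.8 4.0 4.1
   vertex 0.2 2.7 4.7
   vertex 4.1 0.8 3.6
  endloop
 endfacet
 facet normal 0.270 -0.041 0.962
  outer loop
   vertex 2.8 4.0 4.1
   vertex 4.1 0.8 3.6
   vertex 4.3 4.5 3.7
  endloop
 endfacet
 facet normal -0.143 0.962 0.233
  outer loop
   vertex 2.3 4.2 4.2
   vertex 4.4 4.9 2.6
   vertex 1.9 4.6 2.3
  endloop
 endfacet
 facet normal -0.057 0.940 0.337
  outer loop
   vertex 2.3 4.2 4.2
   vertex 4.3 4.5 3.7
   vertex 4.4 4.9 2.6
  endloop
 endfacet
 facet normal 0.229 0.088 0.969
  outer loop
   vertex 2.3 4.2 4.2
   vertex 2.8 4.0 4.1
   vertex 4.3 4.5 3.7
  endloop
 endfacet
 facet normal -0.513 0.812 0.279
  outer loop
   vertex 2.3 4.2 4.2
   vertex 1.9 4.6 2.3
   vertex 0.2 2.7 4.7
  endloop
 endfacet
 facet normal 0.209 0.033 0.977
  outer loop
   vertex 2.3 4.2 4.2
   vertex 0.2 2.7 4.7
   vertex 2.8 4.0 4.1
  endloop
 endfacet
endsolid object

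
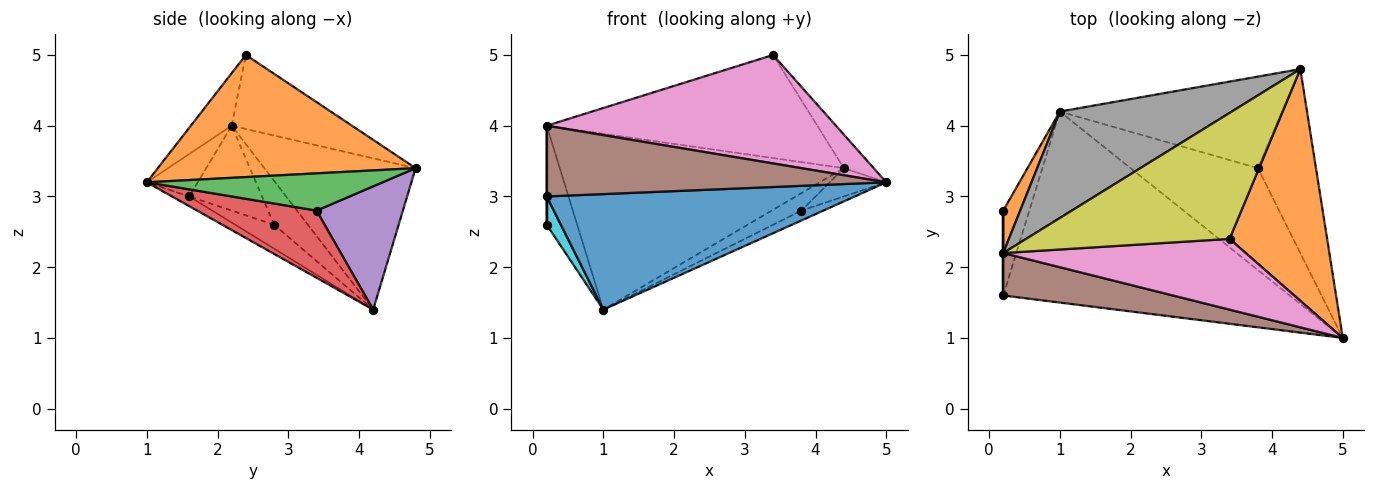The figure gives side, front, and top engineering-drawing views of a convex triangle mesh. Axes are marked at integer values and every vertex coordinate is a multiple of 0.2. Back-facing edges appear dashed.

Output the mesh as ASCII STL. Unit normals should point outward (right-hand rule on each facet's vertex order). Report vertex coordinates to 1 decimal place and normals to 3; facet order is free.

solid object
 facet normal -0.029 -0.517 -0.855
  outer loop
   vertex 1.0 4.2 1.4
   vertex 5.0 1.0 3.2
   vertex 0.2 1.6 3.0
  endloop
 endfacet
 facet normal 0.778 0.090 0.622
  outer loop
   vertex 3.4 2.4 5.0
   vertex 5.0 1.0 3.2
   vertex 4.4 4.8 3.4
  endloop
 endfacet
 facet normal 0.535 0.128 -0.835
  outer loop
   vertex 3.8 3.4 2.8
   vertex 4.4 4.8 3.4
   vertex 5.0 1.0 3.2
  endloop
 endfacet
 facet normal 0.465 0.086 -0.881
  outer loop
   vertex 3.8 3.4 2.8
   vertex 5.0 1.0 3.2
   vertex 1.0 4.2 1.4
  endloop
 endfacet
 facet normal 0.478 0.165 -0.863
  outer loop
   vertex 3.8 3.4 2.8
   vertex 1.0 4.2 1.4
   vertex 4.4 4.8 3.4
  endloop
 endfacet
 facet normal -0.128 -0.850 0.510
  outer loop
   vertex 0.2 2.2 4.0
   vertex 0.2 1.6 3.0
   vertex 5.0 1.0 3.2
  endloop
 endfacet
 facet normal -0.118 -0.832 0.542
  outer loop
   vertex 0.2 2.2 4.0
   vertex 5.0 1.0 3.2
   vertex 3.4 2.4 5.0
  endloop
 endfacet
 facet normal -0.415 0.778 0.471
  outer loop
   vertex 0.2 2.2 4.0
   vertex 4.4 4.8 3.4
   vertex 1.0 4.2 1.4
  endloop
 endfacet
 facet normal -0.271 0.610 0.745
  outer loop
   vertex 0.2 2.2 4.0
   vertex 3.4 2.4 5.0
   vertex 4.4 4.8 3.4
  endloop
 endfacet
 facet normal -0.656 -0.239 -0.716
  outer loop
   vertex 0.2 2.8 2.6
   vertex 1.0 4.2 1.4
   vertex 0.2 1.6 3.0
  endloop
 endfacet
 facet normal -1.000 0.000 0.000
  outer loop
   vertex 0.2 2.8 2.6
   vertex 0.2 1.6 3.0
   vertex 0.2 2.2 4.0
  endloop
 endfacet
 facet normal -0.713 0.644 0.276
  outer loop
   vertex 0.2 2.8 2.6
   vertex 0.2 2.2 4.0
   vertex 1.0 4.2 1.4
  endloop
 endfacet
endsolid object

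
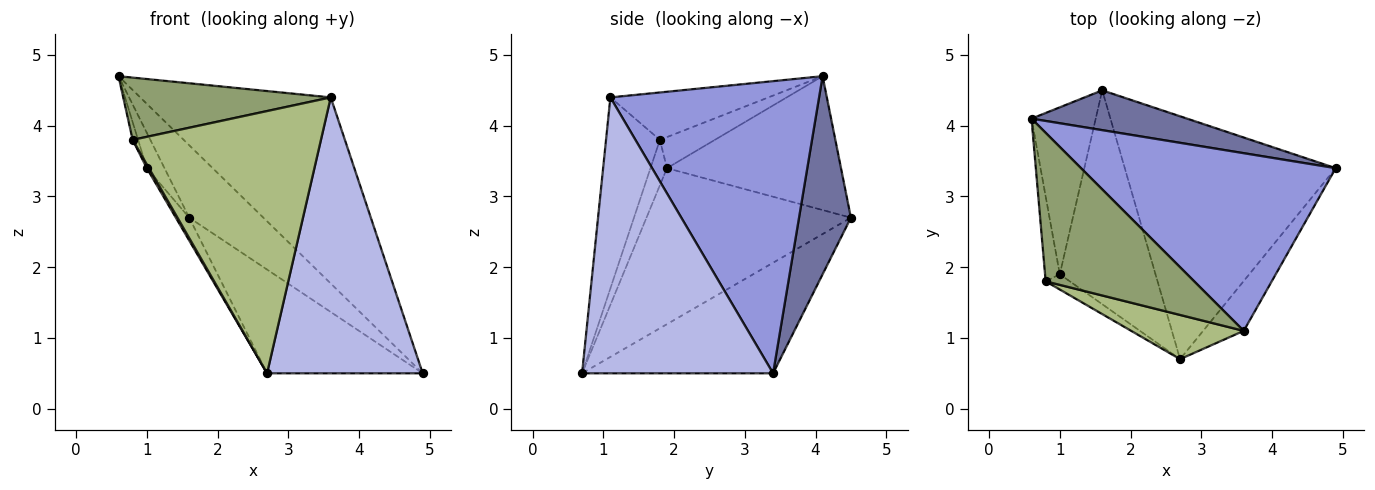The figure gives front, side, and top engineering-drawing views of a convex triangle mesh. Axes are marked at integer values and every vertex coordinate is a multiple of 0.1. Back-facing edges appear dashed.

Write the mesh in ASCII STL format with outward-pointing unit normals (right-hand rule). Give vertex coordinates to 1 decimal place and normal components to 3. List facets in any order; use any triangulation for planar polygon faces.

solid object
 facet normal 0.523 0.747 0.411
  outer loop
   vertex 1.6 4.5 2.7
   vertex 0.6 4.1 4.7
   vertex 4.9 3.4 0.5
  endloop
 endfacet
 facet normal -0.434 0.354 -0.828
  outer loop
   vertex 1.6 4.5 2.7
   vertex 4.9 3.4 0.5
   vertex 2.7 0.7 0.5
  endloop
 endfacet
 facet normal 0.621 0.567 0.541
  outer loop
   vertex 3.6 1.1 4.4
   vertex 4.9 3.4 0.5
   vertex 0.6 4.1 4.7
  endloop
 endfacet
 facet normal 0.770 -0.628 -0.113
  outer loop
   vertex 3.6 1.1 4.4
   vertex 2.7 0.7 0.5
   vertex 4.9 3.4 0.5
  endloop
 endfacet
 facet normal -0.282 -0.371 0.885
  outer loop
   vertex 0.8 1.8 3.8
   vertex 3.6 1.1 4.4
   vertex 0.6 4.1 4.7
  endloop
 endfacet
 facet normal -0.272 -0.949 0.160
  outer loop
   vertex 0.8 1.8 3.8
   vertex 2.7 0.7 0.5
   vertex 3.6 1.1 4.4
  endloop
 endfacet
 facet normal -0.898 0.091 -0.431
  outer loop
   vertex 1.0 1.9 3.4
   vertex 0.6 4.1 4.7
   vertex 1.6 4.5 2.7
  endloop
 endfacet
 facet normal -0.900 0.089 -0.428
  outer loop
   vertex 1.0 1.9 3.4
   vertex 0.8 1.8 3.8
   vertex 0.6 4.1 4.7
  endloop
 endfacet
 facet normal -0.851 0.056 -0.522
  outer loop
   vertex 1.0 1.9 3.4
   vertex 1.6 4.5 2.7
   vertex 2.7 0.7 0.5
  endloop
 endfacet
 facet normal -0.877 -0.114 -0.467
  outer loop
   vertex 1.0 1.9 3.4
   vertex 2.7 0.7 0.5
   vertex 0.8 1.8 3.8
  endloop
 endfacet
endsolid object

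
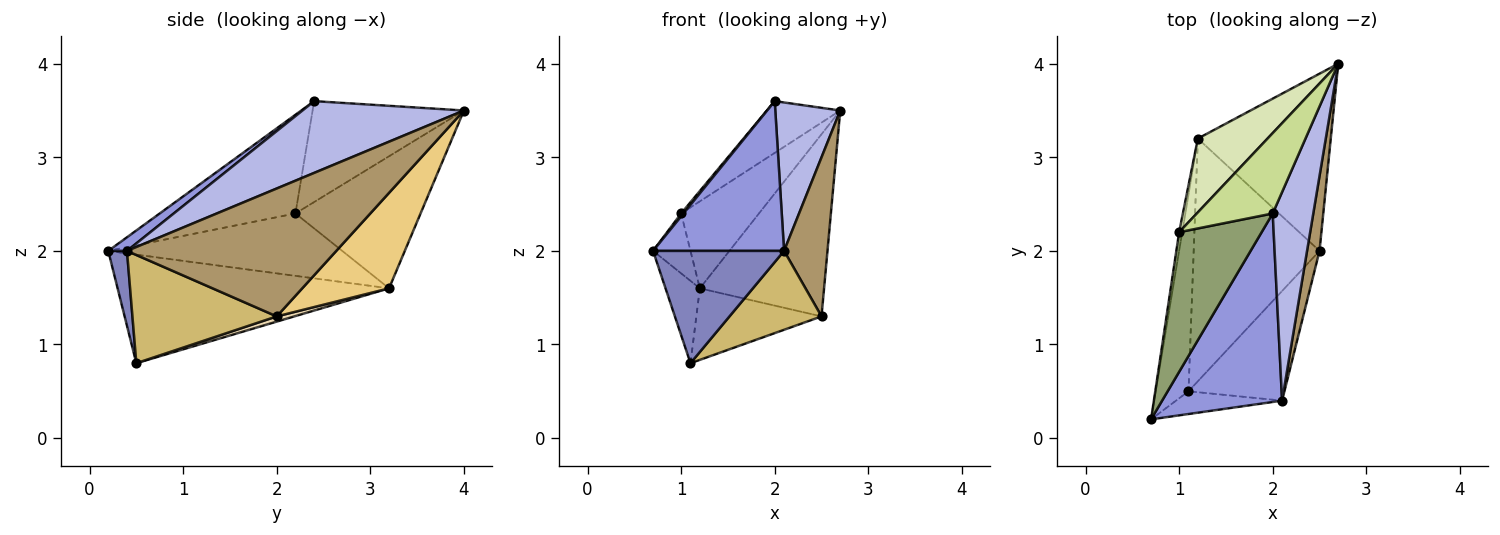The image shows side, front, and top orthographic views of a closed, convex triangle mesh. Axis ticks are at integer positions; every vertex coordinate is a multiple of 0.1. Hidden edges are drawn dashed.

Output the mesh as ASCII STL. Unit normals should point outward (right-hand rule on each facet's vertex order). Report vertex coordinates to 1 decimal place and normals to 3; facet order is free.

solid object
 facet normal -0.950 0.120 -0.287
  outer loop
   vertex 1.2 3.2 1.6
   vertex 1.1 0.5 0.8
   vertex 0.7 0.2 2.0
  endloop
 endfacet
 facet normal 0.139 -0.971 -0.196
  outer loop
   vertex 2.1 0.4 2.0
   vertex 0.7 0.2 2.0
   vertex 1.1 0.5 0.8
  endloop
 endfacet
 facet normal 0.089 -0.620 0.780
  outer loop
   vertex 2.1 0.4 2.0
   vertex 2.0 2.4 3.6
   vertex 0.7 0.2 2.0
  endloop
 endfacet
 facet normal 0.822 -0.330 0.464
  outer loop
   vertex 2.1 0.4 2.0
   vertex 2.7 4.0 3.5
   vertex 2.0 2.4 3.6
  endloop
 endfacet
 facet normal -0.767 -0.013 0.641
  outer loop
   vertex 1.0 2.2 2.4
   vertex 0.7 0.2 2.0
   vertex 2.0 2.4 3.6
  endloop
 endfacet
 facet normal -0.986 0.158 -0.049
  outer loop
   vertex 1.0 2.2 2.4
   vertex 1.2 3.2 1.6
   vertex 0.7 0.2 2.0
  endloop
 endfacet
 facet normal -0.745 0.361 0.561
  outer loop
   vertex 1.0 2.2 2.4
   vertex 2.0 2.4 3.6
   vertex 2.7 4.0 3.5
  endloop
 endfacet
 facet normal -0.775 0.482 0.409
  outer loop
   vertex 1.0 2.2 2.4
   vertex 2.7 4.0 3.5
   vertex 1.2 3.2 1.6
  endloop
 endfacet
 facet normal 0.975 -0.202 0.095
  outer loop
   vertex 2.5 2.0 1.3
   vertex 2.7 4.0 3.5
   vertex 2.1 0.4 2.0
  endloop
 endfacet
 facet normal 0.675 -0.431 -0.599
  outer loop
   vertex 2.5 2.0 1.3
   vertex 2.1 0.4 2.0
   vertex 1.1 0.5 0.8
  endloop
 endfacet
 facet normal 0.448 0.641 -0.623
  outer loop
   vertex 2.5 2.0 1.3
   vertex 1.2 3.2 1.6
   vertex 2.7 4.0 3.5
  endloop
 endfacet
 facet normal 0.040 0.283 -0.958
  outer loop
   vertex 2.5 2.0 1.3
   vertex 1.1 0.5 0.8
   vertex 1.2 3.2 1.6
  endloop
 endfacet
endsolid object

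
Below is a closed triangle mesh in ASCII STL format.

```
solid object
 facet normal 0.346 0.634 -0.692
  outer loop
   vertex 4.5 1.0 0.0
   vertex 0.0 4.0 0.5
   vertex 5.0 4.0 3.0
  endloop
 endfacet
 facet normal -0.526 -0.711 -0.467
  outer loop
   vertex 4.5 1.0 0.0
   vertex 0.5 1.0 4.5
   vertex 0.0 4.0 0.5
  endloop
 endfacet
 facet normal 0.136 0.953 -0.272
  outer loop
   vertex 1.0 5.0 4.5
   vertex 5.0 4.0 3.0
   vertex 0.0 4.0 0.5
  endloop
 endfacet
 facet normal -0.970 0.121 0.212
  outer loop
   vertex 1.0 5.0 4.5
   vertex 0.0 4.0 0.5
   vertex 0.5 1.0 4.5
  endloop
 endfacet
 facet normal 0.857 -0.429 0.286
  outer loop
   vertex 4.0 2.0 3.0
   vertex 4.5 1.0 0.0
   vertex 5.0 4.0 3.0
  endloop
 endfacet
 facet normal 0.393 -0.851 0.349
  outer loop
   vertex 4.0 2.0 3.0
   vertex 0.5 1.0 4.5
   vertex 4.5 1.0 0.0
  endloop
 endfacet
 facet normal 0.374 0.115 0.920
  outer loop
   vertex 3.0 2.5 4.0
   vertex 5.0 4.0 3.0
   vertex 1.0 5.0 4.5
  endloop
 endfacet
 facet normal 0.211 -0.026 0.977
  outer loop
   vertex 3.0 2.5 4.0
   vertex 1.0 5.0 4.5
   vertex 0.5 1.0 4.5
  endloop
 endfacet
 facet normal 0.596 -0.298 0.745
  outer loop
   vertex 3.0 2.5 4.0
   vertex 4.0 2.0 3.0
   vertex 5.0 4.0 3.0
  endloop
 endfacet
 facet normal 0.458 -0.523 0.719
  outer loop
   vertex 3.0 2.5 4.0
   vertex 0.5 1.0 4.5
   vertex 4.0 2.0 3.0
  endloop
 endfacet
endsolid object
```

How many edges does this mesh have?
15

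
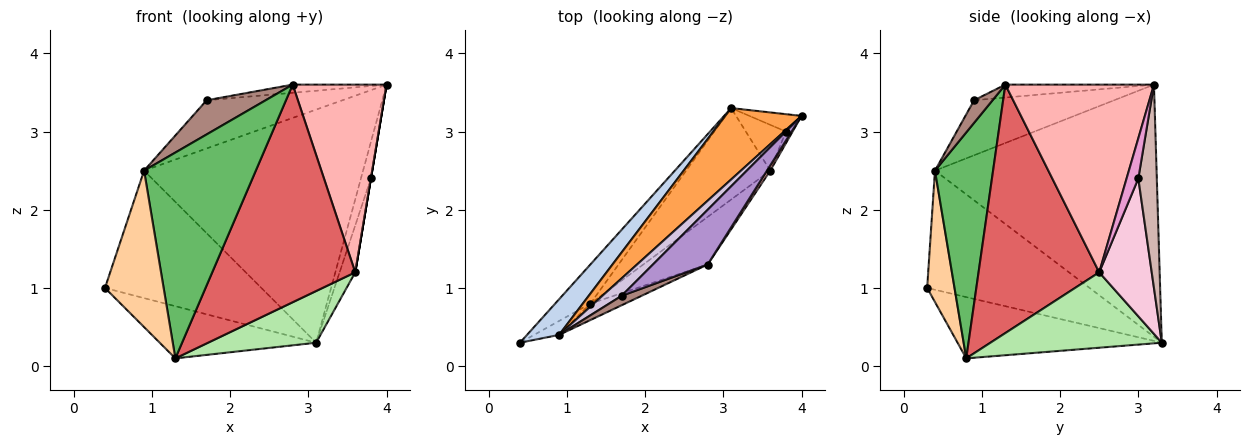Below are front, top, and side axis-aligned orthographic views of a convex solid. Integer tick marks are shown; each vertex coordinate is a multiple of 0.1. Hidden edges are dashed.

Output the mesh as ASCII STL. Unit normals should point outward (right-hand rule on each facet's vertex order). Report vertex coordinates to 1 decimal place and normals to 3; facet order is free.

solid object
 facet normal -0.722 0.553 -0.415
  outer loop
   vertex 1.3 0.8 0.1
   vertex 0.4 0.3 1.0
   vertex 3.1 3.3 0.3
  endloop
 endfacet
 facet normal -0.707 0.681 0.190
  outer loop
   vertex 0.9 0.4 2.5
   vertex 3.1 3.3 0.3
   vertex 0.4 0.3 1.0
  endloop
 endfacet
 facet normal -0.695 0.687 0.210
  outer loop
   vertex 0.9 0.4 2.5
   vertex 4.0 3.2 3.6
   vertex 3.1 3.3 0.3
  endloop
 endfacet
 facet normal 0.422 -0.903 -0.080
  outer loop
   vertex 0.9 0.4 2.5
   vertex 0.4 0.3 1.0
   vertex 1.3 0.8 0.1
  endloop
 endfacet
 facet normal 0.460 -0.885 -0.071
  outer loop
   vertex 0.9 0.4 2.5
   vertex 1.3 0.8 0.1
   vertex 2.8 1.3 3.6
  endloop
 endfacet
 facet normal 0.615 -0.388 -0.686
  outer loop
   vertex 3.6 2.5 1.2
   vertex 1.3 0.8 0.1
   vertex 3.1 3.3 0.3
  endloop
 endfacet
 facet normal 0.636 -0.754 -0.165
  outer loop
   vertex 3.6 2.5 1.2
   vertex 2.8 1.3 3.6
   vertex 1.3 0.8 0.1
  endloop
 endfacet
 facet normal 0.845 -0.534 0.015
  outer loop
   vertex 3.6 2.5 1.2
   vertex 4.0 3.2 3.6
   vertex 2.8 1.3 3.6
  endloop
 endfacet
 facet normal -0.227 0.144 0.963
  outer loop
   vertex 1.7 0.9 3.4
   vertex 2.8 1.3 3.6
   vertex 4.0 3.2 3.6
  endloop
 endfacet
 facet normal -0.696 0.675 0.244
  outer loop
   vertex 1.7 0.9 3.4
   vertex 4.0 3.2 3.6
   vertex 0.9 0.4 2.5
  endloop
 endfacet
 facet normal 0.289 -0.923 0.256
  outer loop
   vertex 1.7 0.9 3.4
   vertex 0.9 0.4 2.5
   vertex 2.8 1.3 3.6
  endloop
 endfacet
 facet normal 0.859 0.462 -0.220
  outer loop
   vertex 3.8 3.0 2.4
   vertex 3.1 3.3 0.3
   vertex 4.0 3.2 3.6
  endloop
 endfacet
 facet normal 0.986 0.000 -0.164
  outer loop
   vertex 3.8 3.0 2.4
   vertex 4.0 3.2 3.6
   vertex 3.6 2.5 1.2
  endloop
 endfacet
 facet normal 0.923 0.275 -0.268
  outer loop
   vertex 3.8 3.0 2.4
   vertex 3.6 2.5 1.2
   vertex 3.1 3.3 0.3
  endloop
 endfacet
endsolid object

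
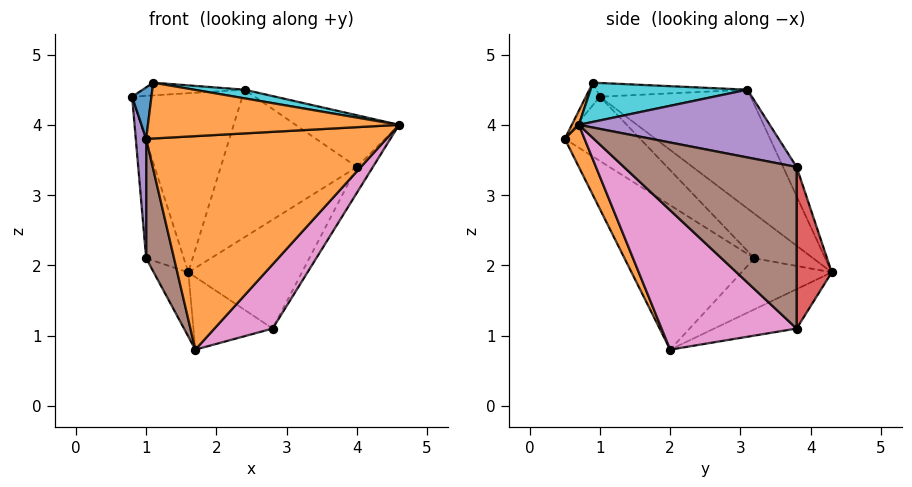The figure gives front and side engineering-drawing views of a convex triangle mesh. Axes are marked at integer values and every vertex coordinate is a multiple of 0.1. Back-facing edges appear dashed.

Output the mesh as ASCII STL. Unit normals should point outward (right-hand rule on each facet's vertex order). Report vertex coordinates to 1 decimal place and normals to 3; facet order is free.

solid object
 facet normal -0.716 0.523 0.462
  outer loop
   vertex 2.4 3.1 4.5
   vertex 1.6 4.3 1.9
   vertex 0.8 1.0 4.4
  endloop
 endfacet
 facet normal 0.074 -0.899 -0.432
  outer loop
   vertex 1.0 0.5 3.8
   vertex 1.7 2.0 0.8
   vertex 4.6 0.7 4.0
  endloop
 endfacet
 facet normal -0.770 0.493 0.405
  outer loop
   vertex 1.0 3.2 2.1
   vertex 0.8 1.0 4.4
   vertex 1.6 4.3 1.9
  endloop
 endfacet
 facet normal -0.717 0.275 -0.640
  outer loop
   vertex 1.0 3.2 2.1
   vertex 1.6 4.3 1.9
   vertex 1.7 2.0 0.8
  endloop
 endfacet
 facet normal -0.968 -0.133 -0.212
  outer loop
   vertex 1.0 3.2 2.1
   vertex 1.0 0.5 3.8
   vertex 0.8 1.0 4.4
  endloop
 endfacet
 facet normal -0.928 -0.199 -0.316
  outer loop
   vertex 1.0 3.2 2.1
   vertex 1.7 2.0 0.8
   vertex 1.0 0.5 3.8
  endloop
 endfacet
 facet normal 0.652 -0.281 -0.705
  outer loop
   vertex 2.8 3.8 1.1
   vertex 4.6 0.7 4.0
   vertex 1.7 2.0 0.8
  endloop
 endfacet
 facet normal -0.397 0.382 -0.835
  outer loop
   vertex 2.8 3.8 1.1
   vertex 1.7 2.0 0.8
   vertex 1.6 4.3 1.9
  endloop
 endfacet
 facet normal -0.455 0.307 0.836
  outer loop
   vertex 1.1 0.9 4.6
   vertex 2.4 3.1 4.5
   vertex 0.8 1.0 4.4
  endloop
 endfacet
 facet normal 0.166 -0.053 0.985
  outer loop
   vertex 1.1 0.9 4.6
   vertex 4.6 0.7 4.0
   vertex 2.4 3.1 4.5
  endloop
 endfacet
 facet normal -0.531 -0.730 0.431
  outer loop
   vertex 1.1 0.9 4.6
   vertex 0.8 1.0 4.4
   vertex 1.0 0.5 3.8
  endloop
 endfacet
 facet normal 0.025 -0.895 0.445
  outer loop
   vertex 1.1 0.9 4.6
   vertex 1.0 0.5 3.8
   vertex 4.6 0.7 4.0
  endloop
 endfacet
 facet normal -0.089 0.894 0.440
  outer loop
   vertex 4.0 3.8 3.4
   vertex 1.6 4.3 1.9
   vertex 2.4 3.1 4.5
  endloop
 endfacet
 facet normal 0.292 0.944 -0.152
  outer loop
   vertex 4.0 3.8 3.4
   vertex 2.8 3.8 1.1
   vertex 1.6 4.3 1.9
  endloop
 endfacet
 facet normal 0.470 0.255 0.845
  outer loop
   vertex 4.0 3.8 3.4
   vertex 2.4 3.1 4.5
   vertex 4.6 0.7 4.0
  endloop
 endfacet
 facet normal 0.884 0.082 -0.461
  outer loop
   vertex 4.0 3.8 3.4
   vertex 4.6 0.7 4.0
   vertex 2.8 3.8 1.1
  endloop
 endfacet
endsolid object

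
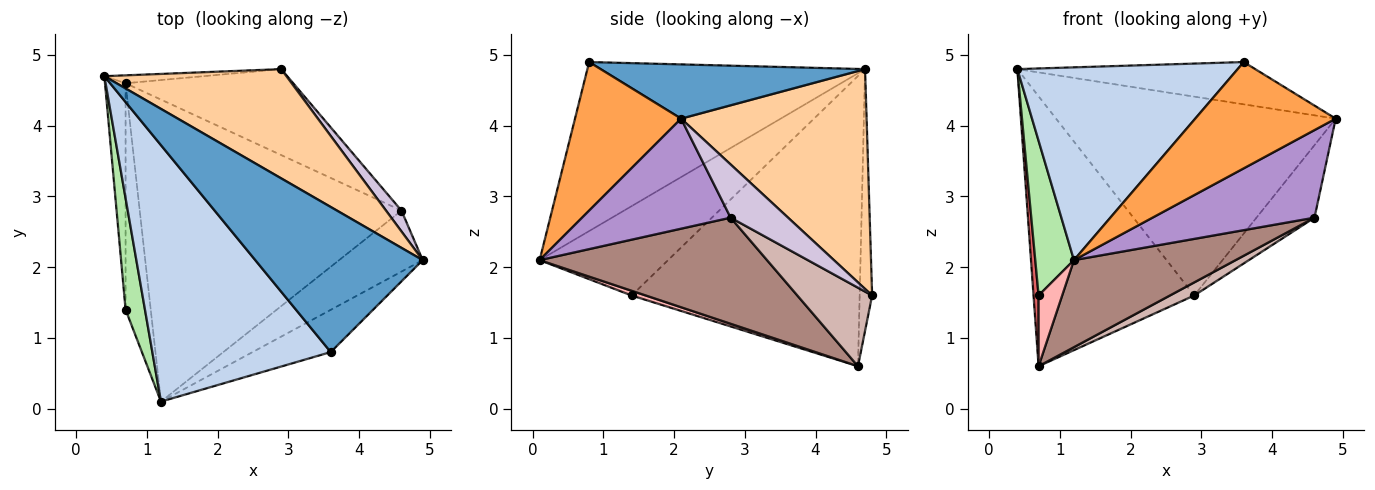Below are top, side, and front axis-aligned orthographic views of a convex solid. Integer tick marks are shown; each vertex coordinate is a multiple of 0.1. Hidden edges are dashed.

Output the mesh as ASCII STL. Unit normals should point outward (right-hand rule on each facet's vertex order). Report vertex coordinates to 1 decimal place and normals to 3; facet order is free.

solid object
 facet normal 0.297 0.267 0.917
  outer loop
   vertex 3.6 0.8 4.9
   vertex 4.9 2.1 4.1
   vertex 0.4 4.7 4.8
  endloop
 endfacet
 facet normal -0.604 -0.479 0.637
  outer loop
   vertex 3.6 0.8 4.9
   vertex 0.4 4.7 4.8
   vertex 1.2 0.1 2.1
  endloop
 endfacet
 facet normal 0.575 -0.761 -0.302
  outer loop
   vertex 3.6 0.8 4.9
   vertex 1.2 0.1 2.1
   vertex 4.9 2.1 4.1
  endloop
 endfacet
 facet normal 0.503 0.758 0.416
  outer loop
   vertex 2.9 4.8 1.6
   vertex 0.4 4.7 4.8
   vertex 4.9 2.1 4.1
  endloop
 endfacet
 facet normal -0.077 0.997 -0.029
  outer loop
   vertex 2.9 4.8 1.6
   vertex 0.7 4.6 0.6
   vertex 0.4 4.7 4.8
  endloop
 endfacet
 facet normal -0.938 -0.282 0.203
  outer loop
   vertex 0.7 1.4 1.6
   vertex 1.2 0.1 2.1
   vertex 0.4 4.7 4.8
  endloop
 endfacet
 facet normal -0.997 -0.022 -0.071
  outer loop
   vertex 0.7 1.4 1.6
   vertex 0.4 4.7 4.8
   vertex 0.7 4.6 0.6
  endloop
 endfacet
 facet normal 0.176 -0.294 -0.940
  outer loop
   vertex 0.7 1.4 1.6
   vertex 0.7 4.6 0.6
   vertex 1.2 0.1 2.1
  endloop
 endfacet
 facet normal 0.601 -0.656 -0.457
  outer loop
   vertex 4.6 2.8 2.7
   vertex 4.9 2.1 4.1
   vertex 1.2 0.1 2.1
  endloop
 endfacet
 facet normal 0.689 0.696 0.200
  outer loop
   vertex 4.6 2.8 2.7
   vertex 2.9 4.8 1.6
   vertex 4.9 2.1 4.1
  endloop
 endfacet
 facet normal 0.363 -0.258 -0.895
  outer loop
   vertex 4.6 2.8 2.7
   vertex 1.2 0.1 2.1
   vertex 0.7 4.6 0.6
  endloop
 endfacet
 facet normal 0.420 -0.136 -0.897
  outer loop
   vertex 4.6 2.8 2.7
   vertex 0.7 4.6 0.6
   vertex 2.9 4.8 1.6
  endloop
 endfacet
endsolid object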